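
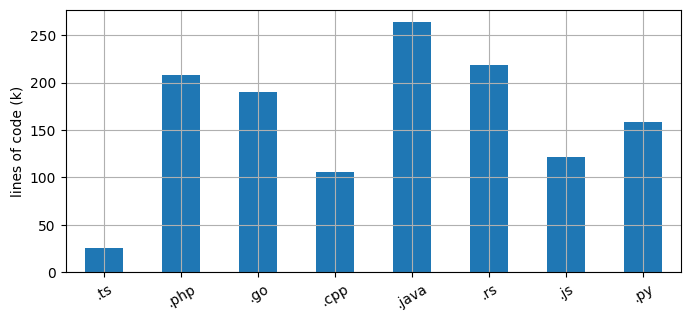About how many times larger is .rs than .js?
.rs ≈ 225, .js ≈ 125; 225/125 ≈ 1.8.

≈ 1.8×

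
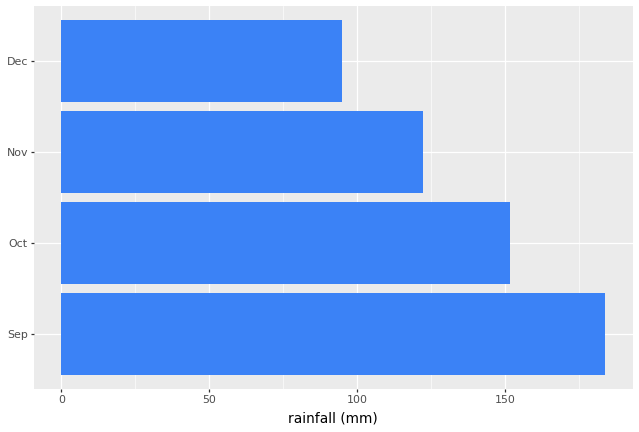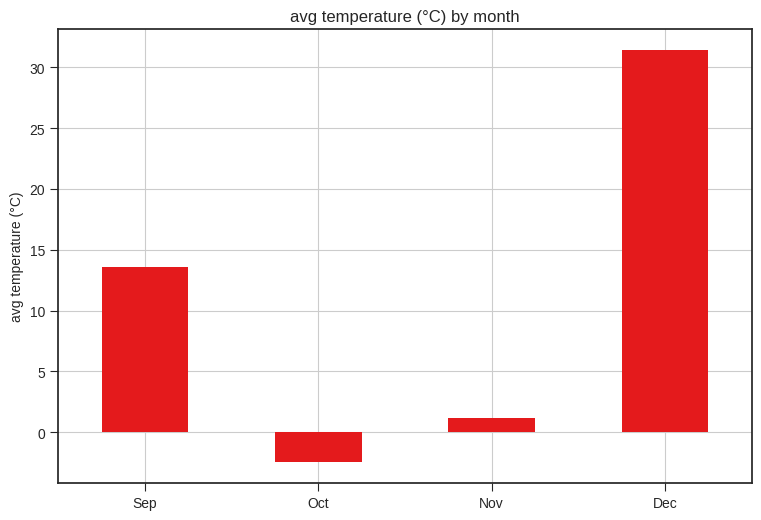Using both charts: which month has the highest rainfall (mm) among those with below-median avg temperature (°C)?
Chart 2 median avg temperature (°C) ≈ 5; below-median months: Oct, Nov. Among those, Oct has the highest rainfall (mm) (≈ 160).

Oct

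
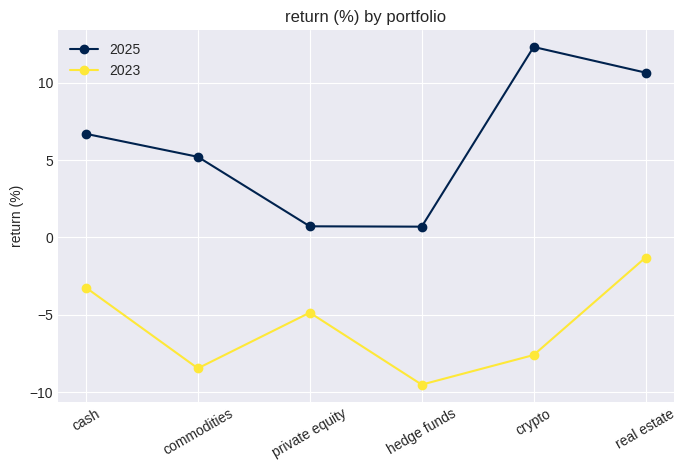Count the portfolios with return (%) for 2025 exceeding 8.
2

Above 8: crypto, real estate.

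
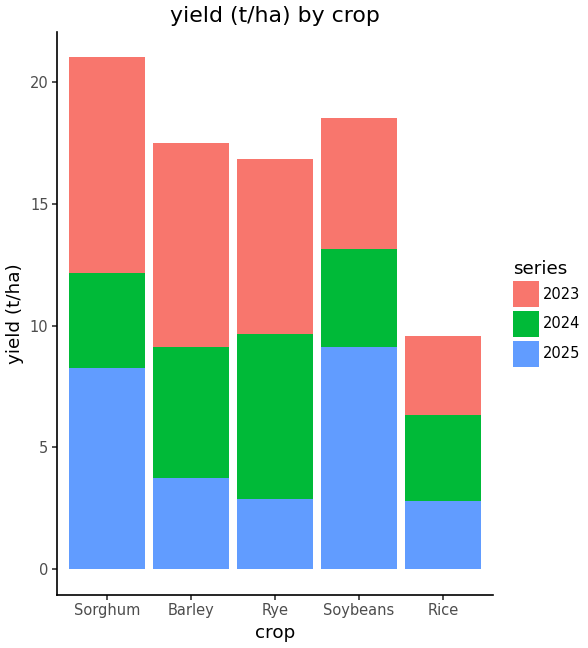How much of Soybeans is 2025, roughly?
2025 top ≈ 10, bottom ≈ 0; segment ≈ 10.

≈ 10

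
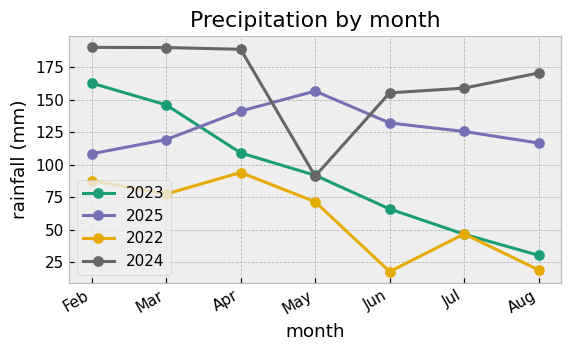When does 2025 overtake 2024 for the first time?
May

Apr: 2025 ≈ 140 vs 2024 ≈ 180 (not yet); May: 2025 ≈ 160 vs 2024 ≈ 100 (first crossover).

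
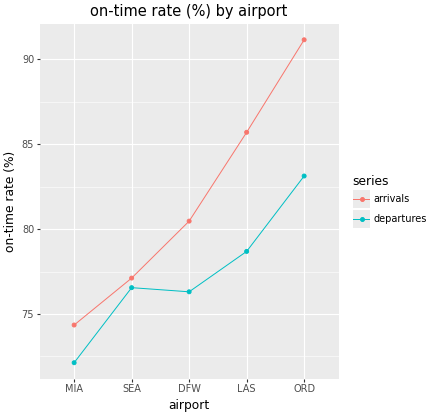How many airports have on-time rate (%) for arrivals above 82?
2

Above 82: LAS, ORD.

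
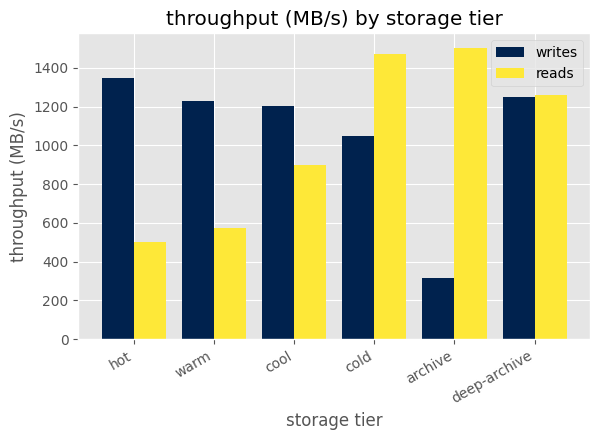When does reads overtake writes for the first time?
cold

cool: reads ≈ 800 vs writes ≈ 1200 (not yet); cold: reads ≈ 1400 vs writes ≈ 1000 (first crossover).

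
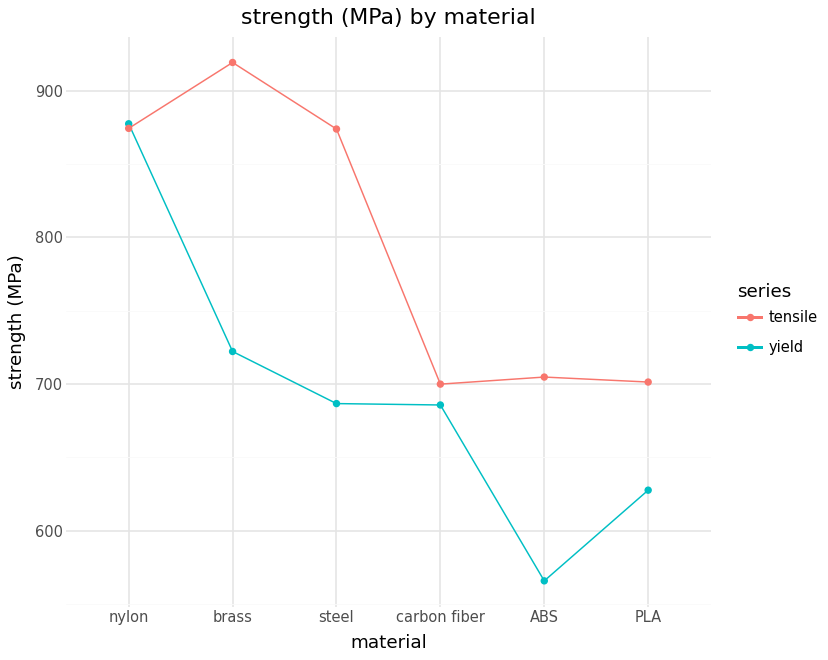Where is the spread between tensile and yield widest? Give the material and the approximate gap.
brass, ≈ 200 MPa

brass: tensile ≈ 900, yield ≈ 700 → gap ≈ 200. Next-largest (steel) is only ≈ 150.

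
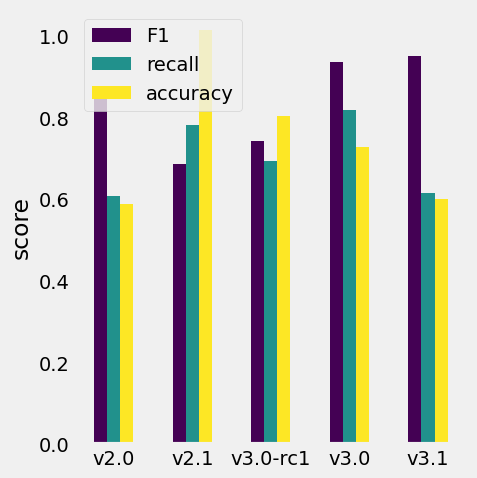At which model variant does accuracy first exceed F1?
v2.0: accuracy ≈ 0.6 vs F1 ≈ 0.9 (not yet); v2.1: accuracy ≈ 1.0 vs F1 ≈ 0.7 (first crossover).

v2.1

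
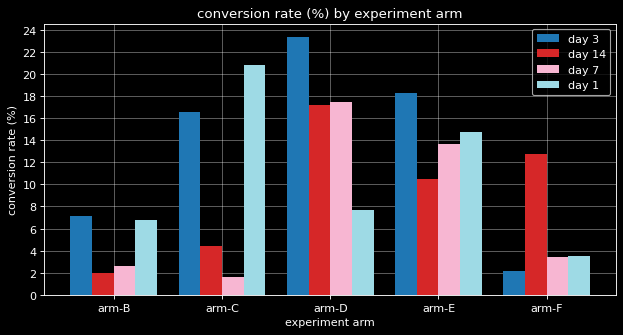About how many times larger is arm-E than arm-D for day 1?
≈ 1.75×

arm-E ≈ 14, arm-D ≈ 8; 14/8 ≈ 1.75.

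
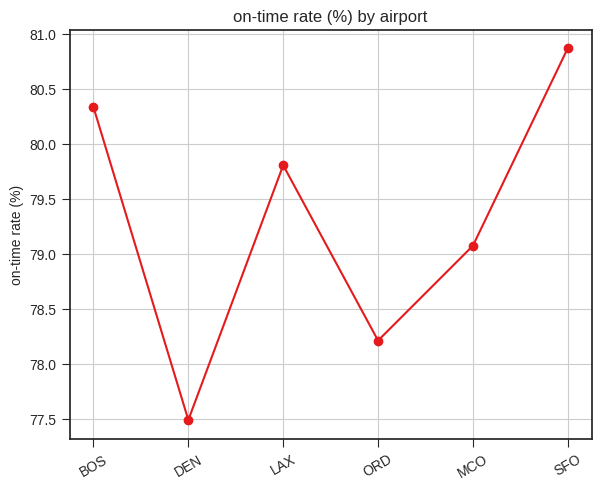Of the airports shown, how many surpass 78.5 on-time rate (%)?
Above 78.5: BOS, LAX, MCO, SFO.

4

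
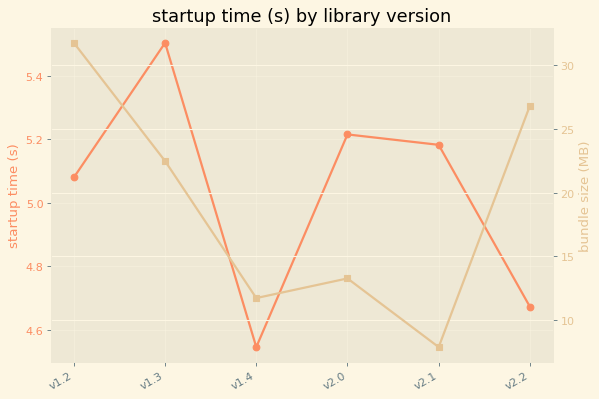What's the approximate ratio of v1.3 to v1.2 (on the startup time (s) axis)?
≈ 1.08×

v1.3 ≈ 5.5, v1.2 ≈ 5.1; 5.5/5.1 ≈ 1.08.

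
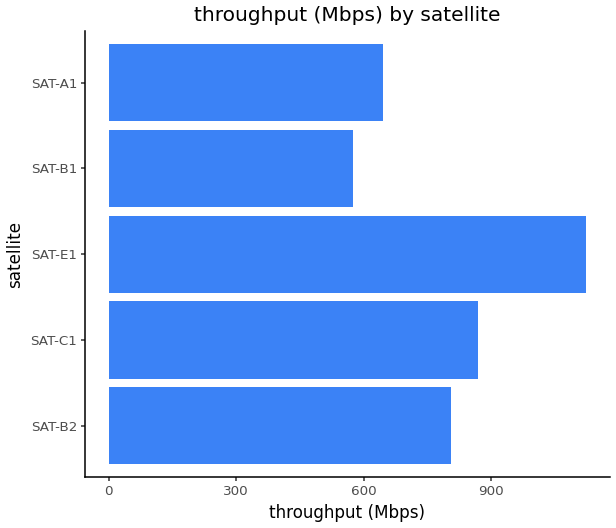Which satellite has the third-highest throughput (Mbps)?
SAT-B2

Top 4: SAT-E1 ≈ 1100, SAT-C1 ≈ 900, SAT-B2 ≈ 800, SAT-A1 ≈ 600.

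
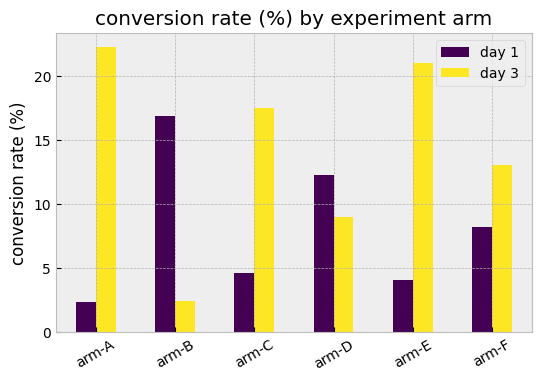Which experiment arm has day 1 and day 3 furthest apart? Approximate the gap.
arm-A: day 1 ≈ 2, day 3 ≈ 22 → gap ≈ 20. Next-largest (arm-E) is only ≈ 18.

arm-A, ≈ 20 %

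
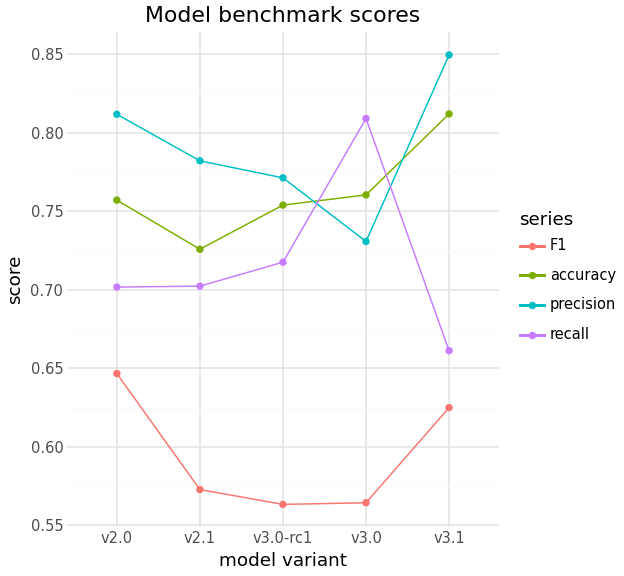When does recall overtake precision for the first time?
v3.0-rc1: recall ≈ 0.70 vs precision ≈ 0.75 (not yet); v3.0: recall ≈ 0.80 vs precision ≈ 0.75 (first crossover).

v3.0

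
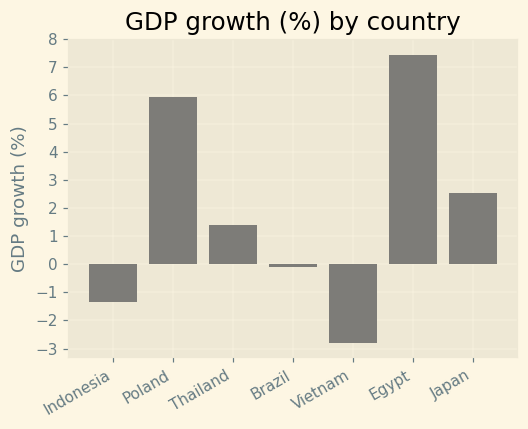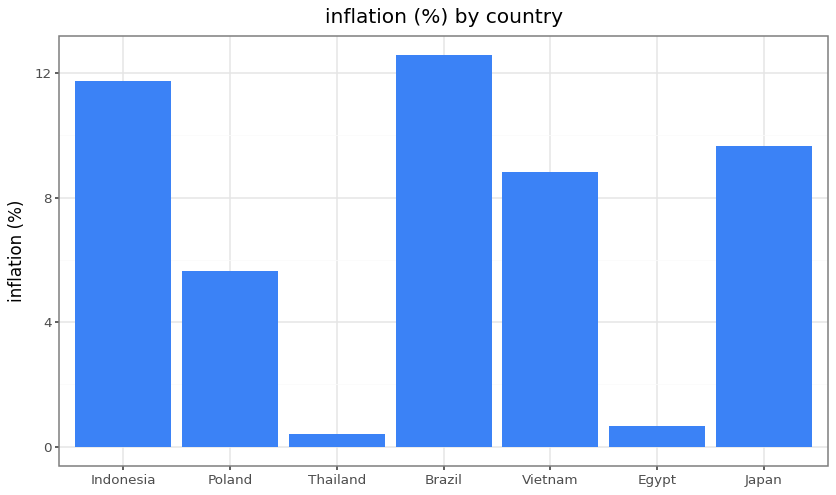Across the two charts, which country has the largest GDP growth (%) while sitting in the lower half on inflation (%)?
Egypt

Chart 2 median inflation (%) ≈ 8; below-median countries: Poland, Thailand, Egypt. Among those, Egypt has the highest GDP growth (%) (≈ 7).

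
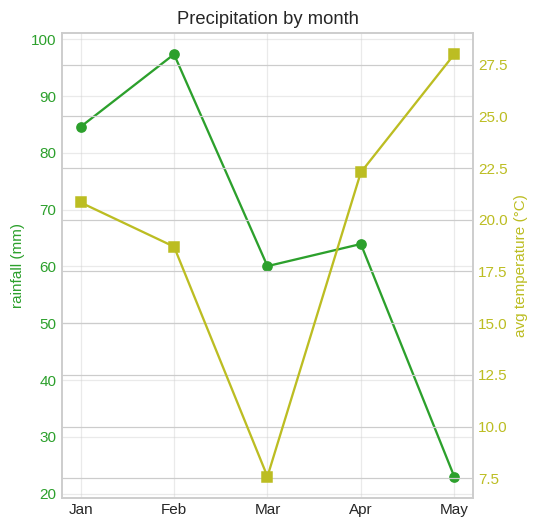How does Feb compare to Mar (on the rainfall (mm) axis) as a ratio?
Feb ≈ 100, Mar ≈ 60; 100/60 ≈ 1.67.

≈ 1.67×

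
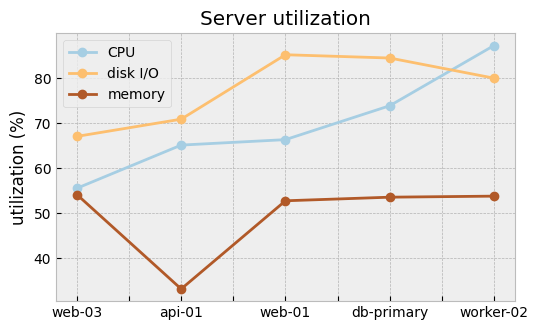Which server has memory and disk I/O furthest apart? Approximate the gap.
api-01, ≈ 35 %

api-01: memory ≈ 35, disk I/O ≈ 70 → gap ≈ 35. Next-largest (web-01) is only ≈ 30.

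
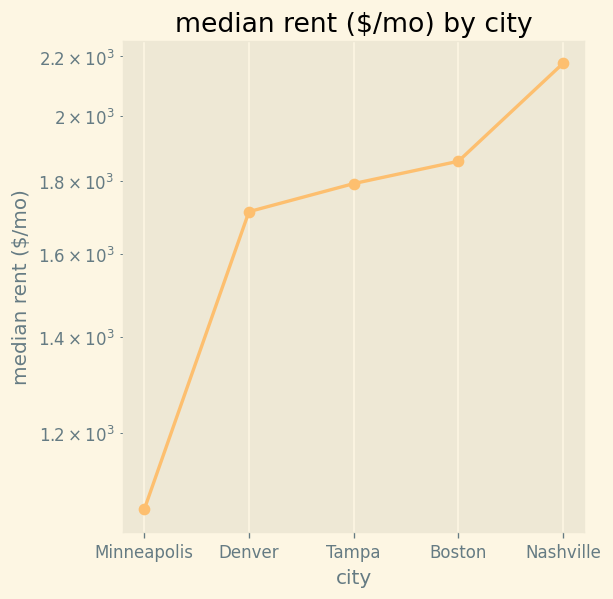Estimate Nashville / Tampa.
Nashville ≈ 2200, Tampa ≈ 1800; 2200/1800 ≈ 1.22.

≈ 1.22×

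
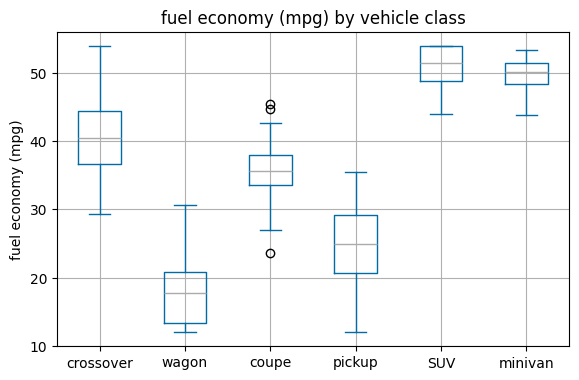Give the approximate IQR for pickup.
Q3 ≈ 30, Q1 ≈ 20; IQR ≈ 10.

≈ 10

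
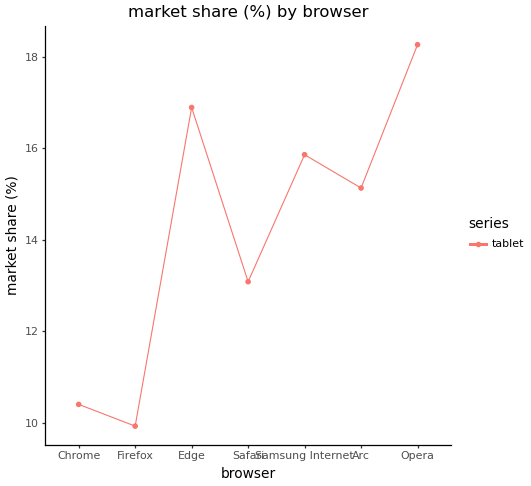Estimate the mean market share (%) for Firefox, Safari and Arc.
≈ 13

(10 + 13 + 15) / 3 ≈ 13.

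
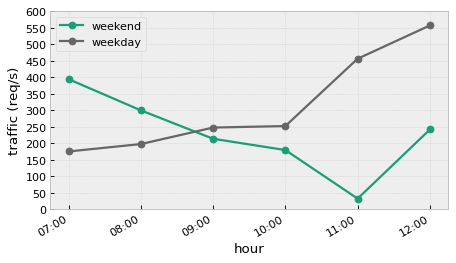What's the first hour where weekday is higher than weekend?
08:00: weekday ≈ 200 vs weekend ≈ 300 (not yet); 09:00: weekday ≈ 250 vs weekend ≈ 200 (first crossover).

09:00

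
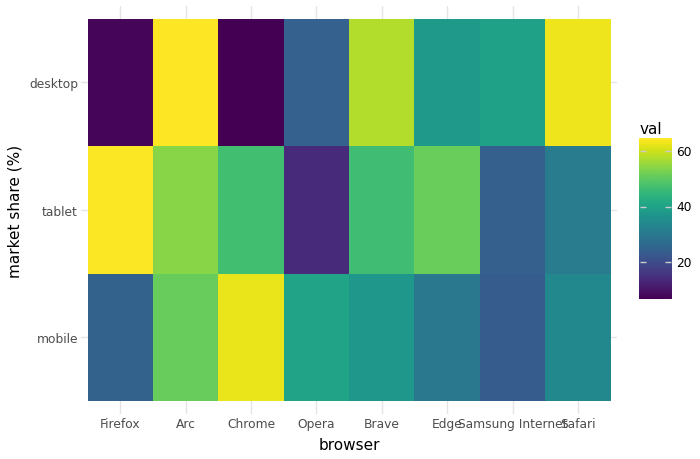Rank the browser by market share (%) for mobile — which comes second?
Top 3 for mobile: Chrome ≈ 65, Arc ≈ 50, Opera ≈ 40.

Arc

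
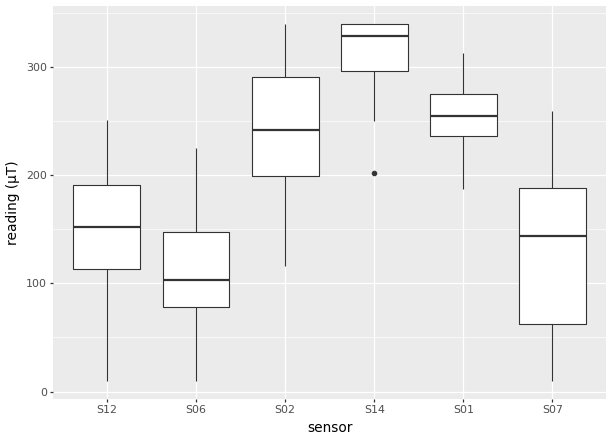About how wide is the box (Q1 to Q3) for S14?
≈ 40

Q3 ≈ 340, Q1 ≈ 300; IQR ≈ 40.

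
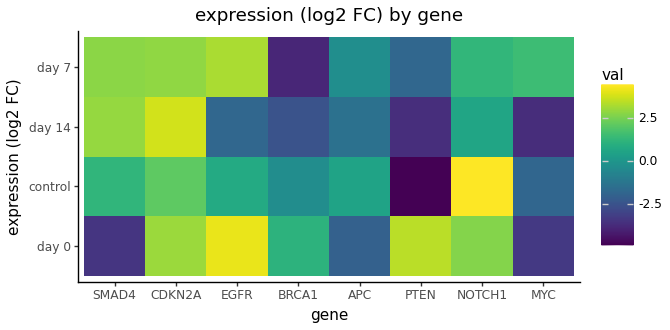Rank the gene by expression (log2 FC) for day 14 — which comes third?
NOTCH1

Top 4 for day 14: CDKN2A ≈ 4, SMAD4 ≈ 3, NOTCH1 ≈ 1, APC ≈ -1.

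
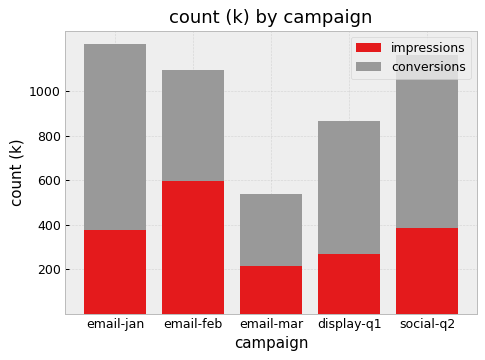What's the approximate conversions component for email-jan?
conversions top ≈ 1200, bottom ≈ 400; segment ≈ 800.

≈ 800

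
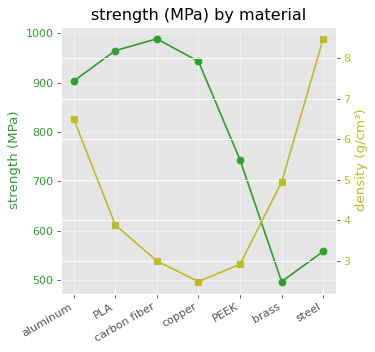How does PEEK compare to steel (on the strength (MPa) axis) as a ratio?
≈ 1.36×

PEEK ≈ 750, steel ≈ 550; 750/550 ≈ 1.36.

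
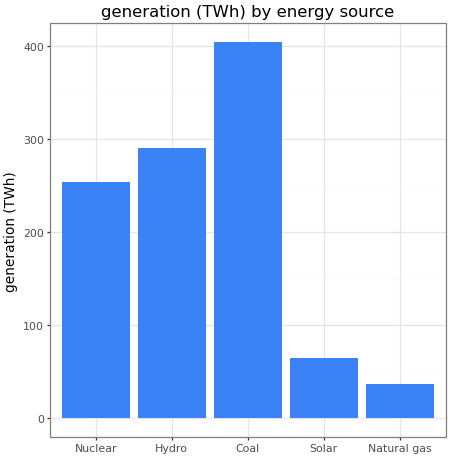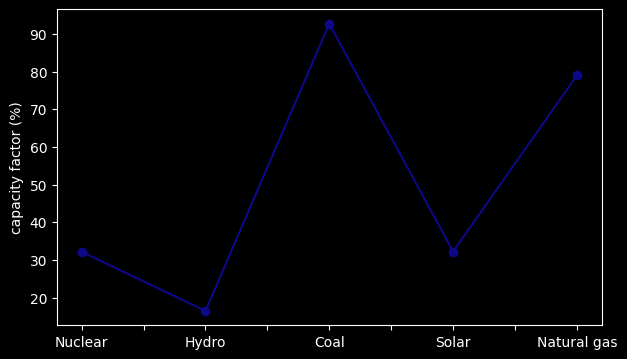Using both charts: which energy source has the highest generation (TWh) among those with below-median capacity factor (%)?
Chart 2 median capacity factor (%) ≈ 30; below-median energy sources: Nuclear, Hydro. Among those, Hydro has the highest generation (TWh) (≈ 300).

Hydro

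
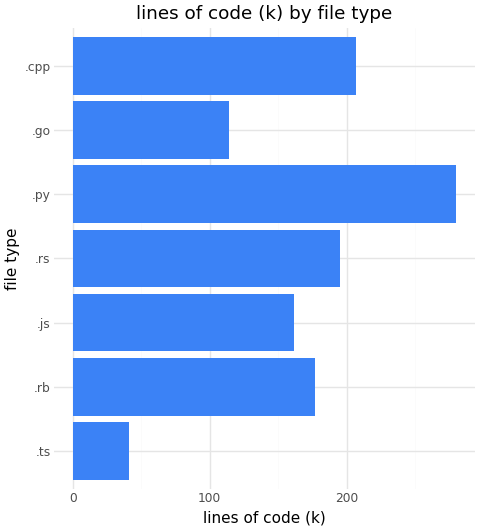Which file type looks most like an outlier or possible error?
.ts

.ts ≈ 50; the rest sit between ≈ 125 and ≈ 275.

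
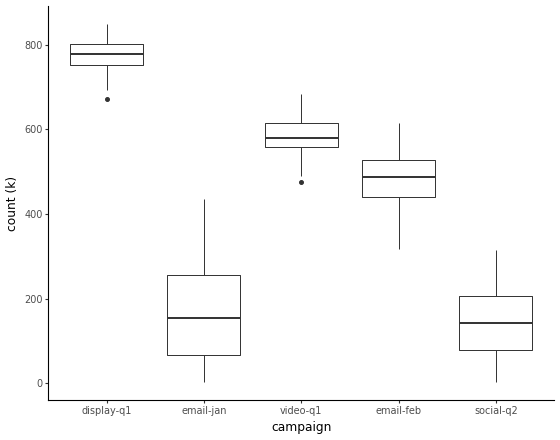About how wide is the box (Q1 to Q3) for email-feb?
≈ 100

Q3 ≈ 500, Q1 ≈ 400; IQR ≈ 100.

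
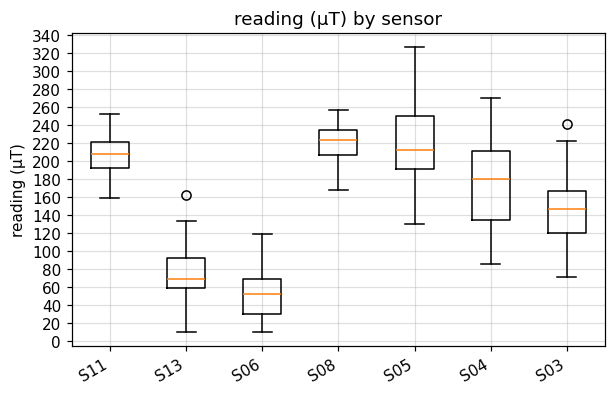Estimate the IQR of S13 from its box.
≈ 40

Q3 ≈ 100, Q1 ≈ 60; IQR ≈ 40.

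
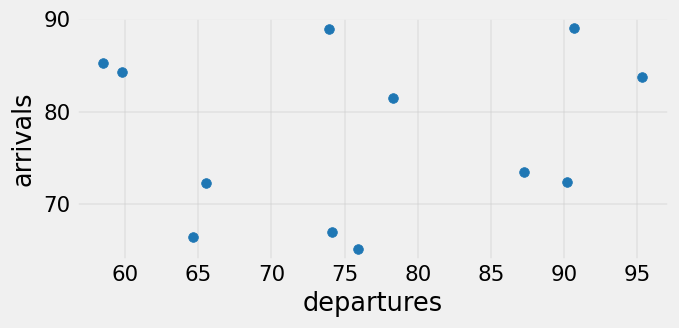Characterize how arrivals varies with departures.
no clear correlation

Points are roughly uncorrelated; weak (|r| ≈ 0.1).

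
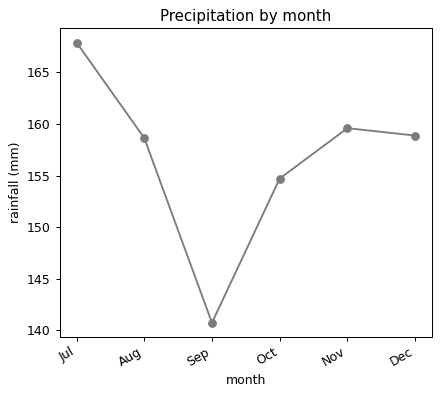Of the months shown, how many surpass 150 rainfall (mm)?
5

Above 150: Jul, Aug, Oct, Nov, Dec.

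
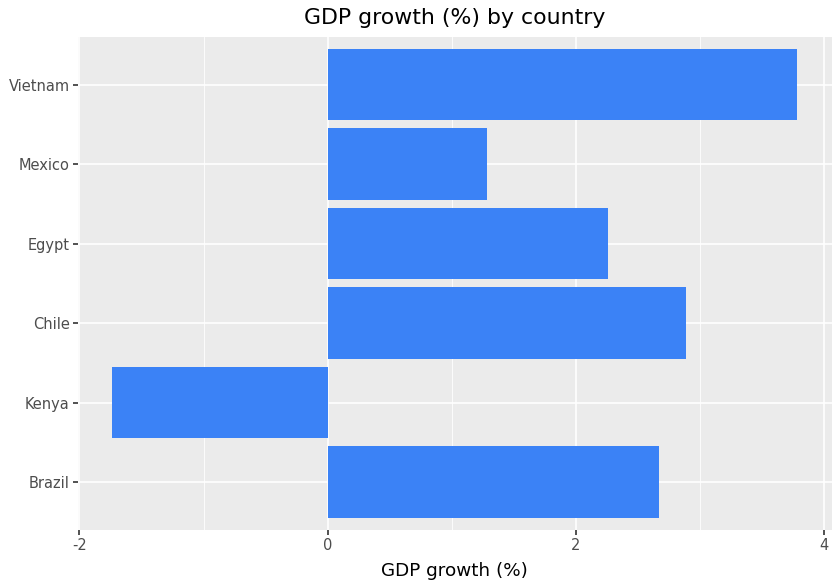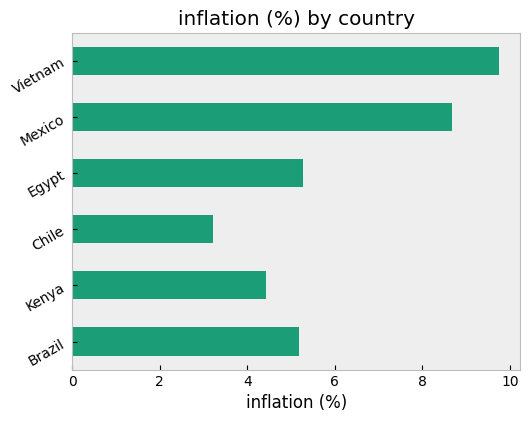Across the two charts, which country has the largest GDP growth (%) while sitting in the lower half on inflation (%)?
Chile

Chart 2 median inflation (%) ≈ 5; below-median countries: Brazil, Kenya, Chile. Among those, Chile has the highest GDP growth (%) (≈ 3).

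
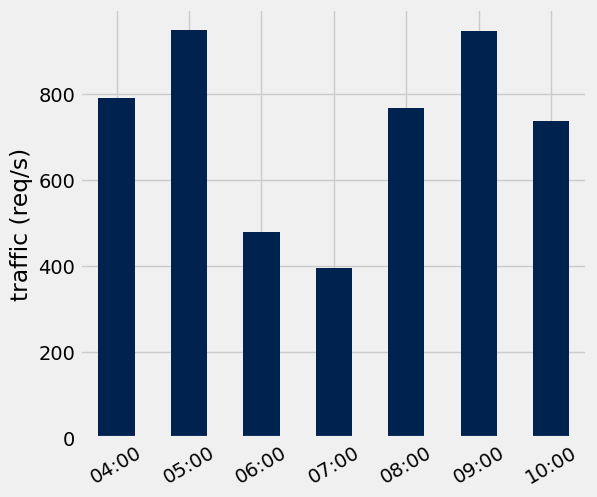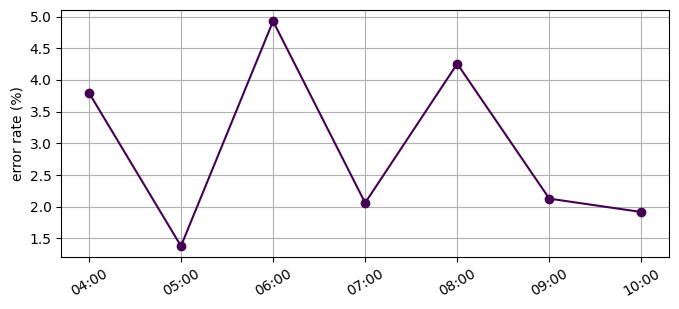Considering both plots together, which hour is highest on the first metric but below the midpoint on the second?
05:00

Chart 2 median error rate (%) ≈ 2; below-median hours: 05:00, 07:00, 10:00. Among those, 05:00 has the highest traffic (req/s) (≈ 900).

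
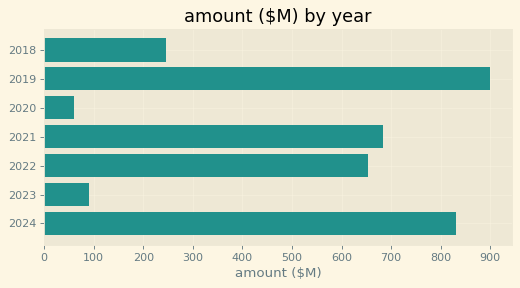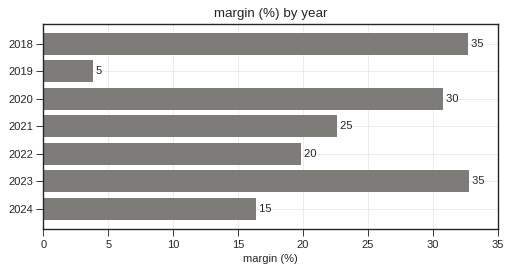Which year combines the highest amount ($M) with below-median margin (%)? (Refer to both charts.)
Chart 2 median margin (%) ≈ 25; below-median years: 2019, 2022, 2024. Among those, 2019 has the highest amount ($M) (≈ 900).

2019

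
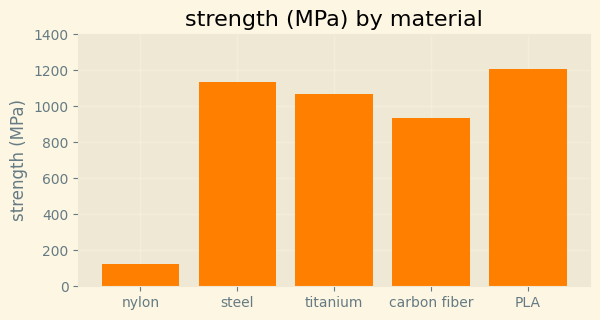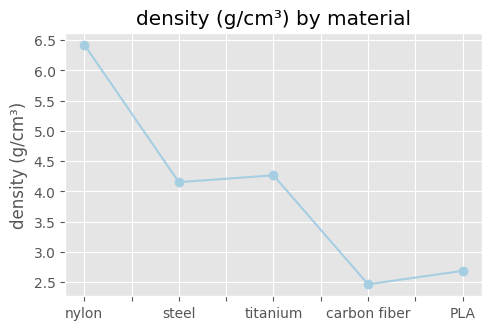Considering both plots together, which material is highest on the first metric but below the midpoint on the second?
Chart 2 median density (g/cm³) ≈ 4; below-median materials: carbon fiber, PLA. Among those, PLA has the highest strength (MPa) (≈ 1200).

PLA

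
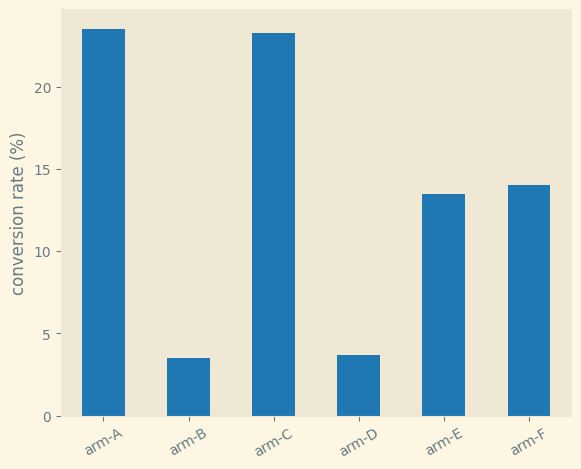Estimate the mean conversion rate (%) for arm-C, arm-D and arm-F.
(24 + 4 + 14) / 3 ≈ 14.

≈ 14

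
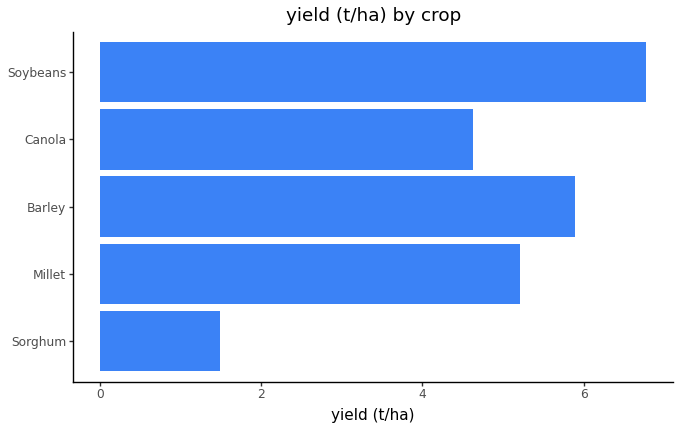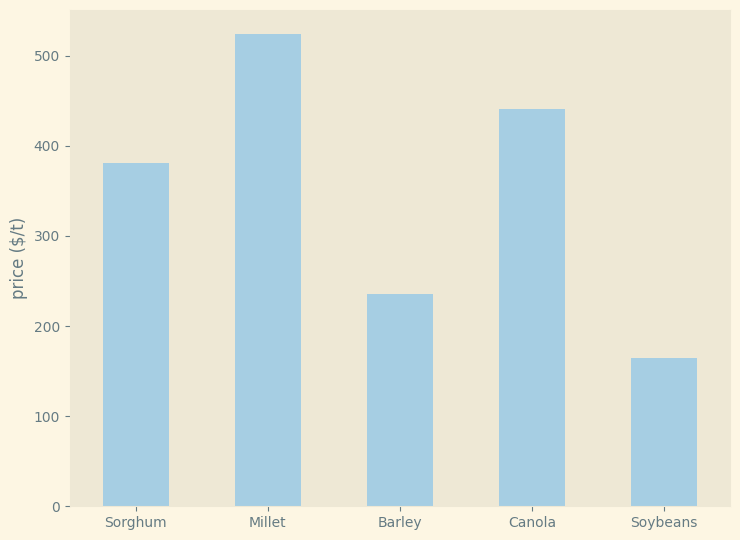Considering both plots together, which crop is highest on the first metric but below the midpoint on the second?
Soybeans

Chart 2 median price ($/t) ≈ 400; below-median crops: Barley, Soybeans. Among those, Soybeans has the highest yield (t/ha) (≈ 7).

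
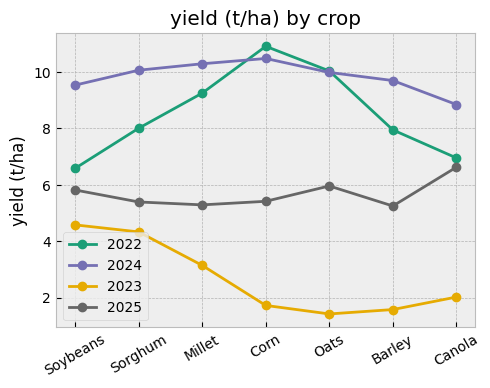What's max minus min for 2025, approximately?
≈ 2

Max Canola ≈ 7, min Barley ≈ 5; range ≈ 2.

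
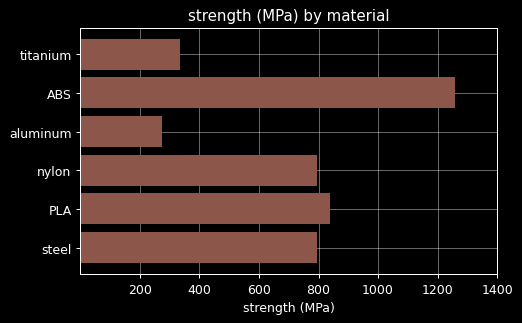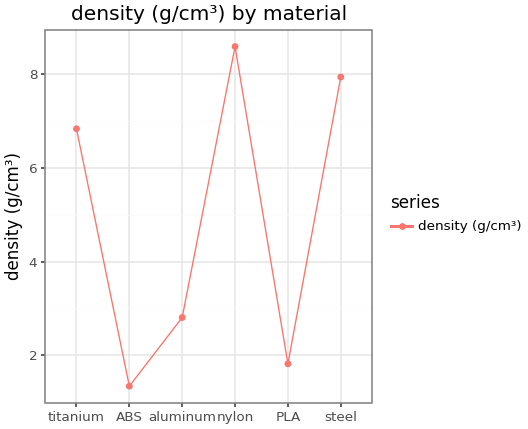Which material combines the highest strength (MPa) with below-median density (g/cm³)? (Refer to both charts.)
Chart 2 median density (g/cm³) ≈ 5; below-median materials: ABS, aluminum, PLA. Among those, ABS has the highest strength (MPa) (≈ 1200).

ABS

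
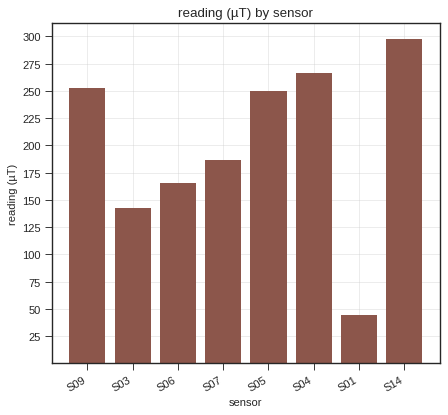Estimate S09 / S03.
S09 ≈ 250, S03 ≈ 150; 250/150 ≈ 1.67.

≈ 1.67×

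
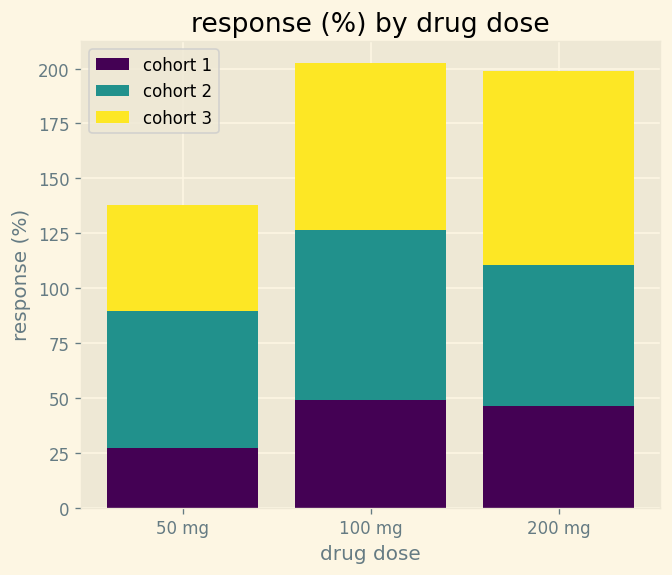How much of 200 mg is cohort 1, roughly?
≈ 40

cohort 1 top ≈ 40, bottom ≈ 0; segment ≈ 40.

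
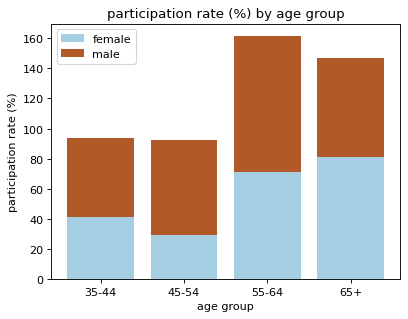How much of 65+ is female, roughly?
≈ 80

female top ≈ 80, bottom ≈ 0; segment ≈ 80.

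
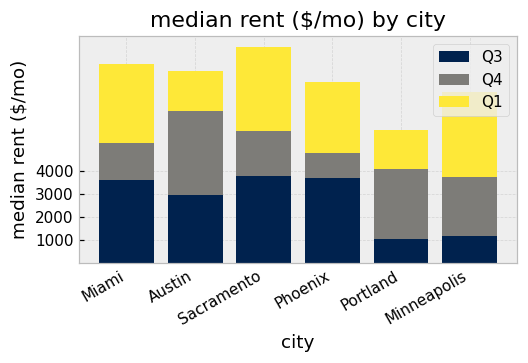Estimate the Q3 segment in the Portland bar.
≈ 1000

Q3 top ≈ 1000, bottom ≈ 0; segment ≈ 1000.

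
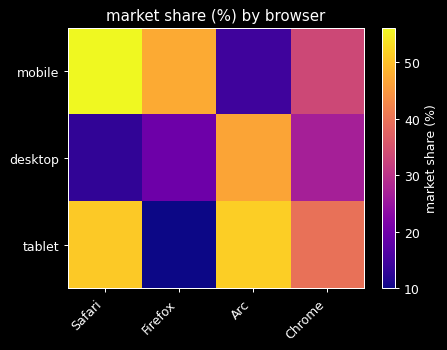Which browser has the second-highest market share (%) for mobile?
Top 3 for mobile: Safari ≈ 55, Firefox ≈ 45, Chrome ≈ 35.

Firefox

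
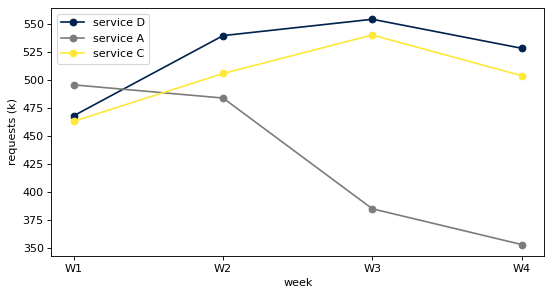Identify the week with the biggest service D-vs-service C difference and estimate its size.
W2, ≈ 40 k

W2: service D ≈ 540, service C ≈ 500 → gap ≈ 40. Next-largest (W4) is only ≈ 20.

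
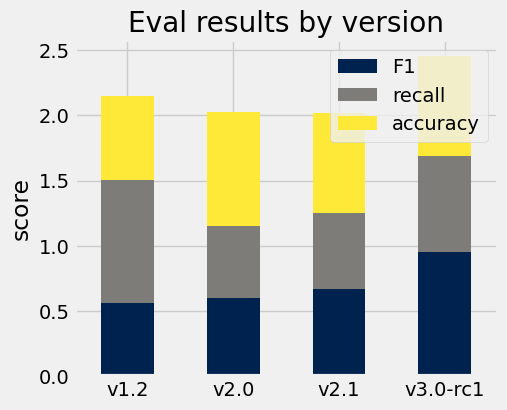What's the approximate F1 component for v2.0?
≈ 0.5

F1 top ≈ 0.5, bottom ≈ 0.0; segment ≈ 0.5.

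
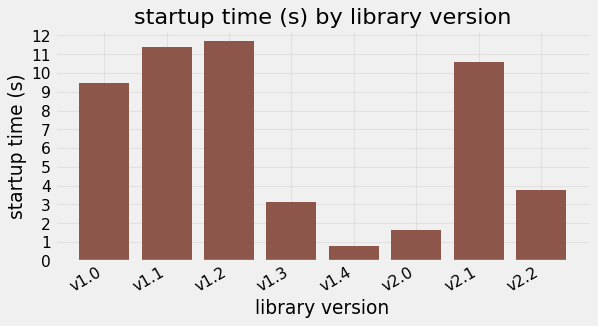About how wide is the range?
Max v1.2 ≈ 12, min v1.4 ≈ 1; range ≈ 11.

≈ 11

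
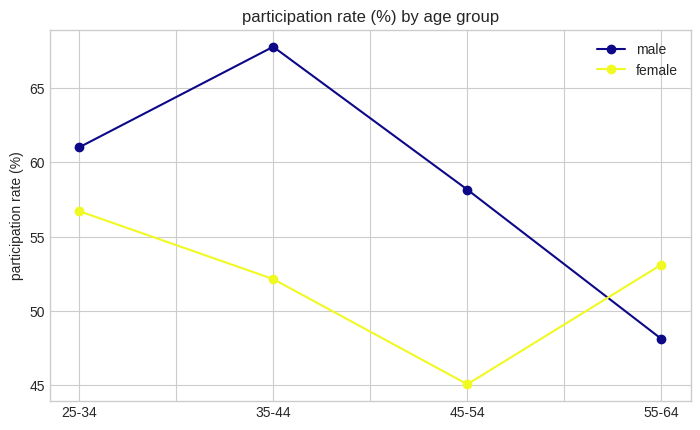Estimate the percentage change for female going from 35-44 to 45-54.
35-44 ≈ 52, 45-54 ≈ 46; (46 − 52) / 52 ≈ -11.5%.

≈ -11.5%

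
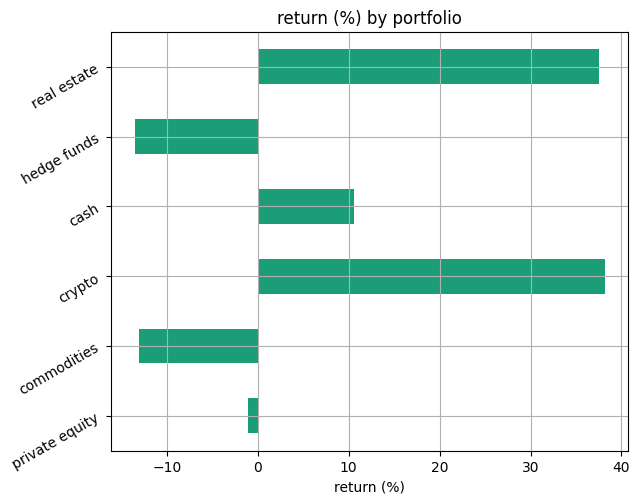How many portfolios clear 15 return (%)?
Above 15: crypto, real estate.

2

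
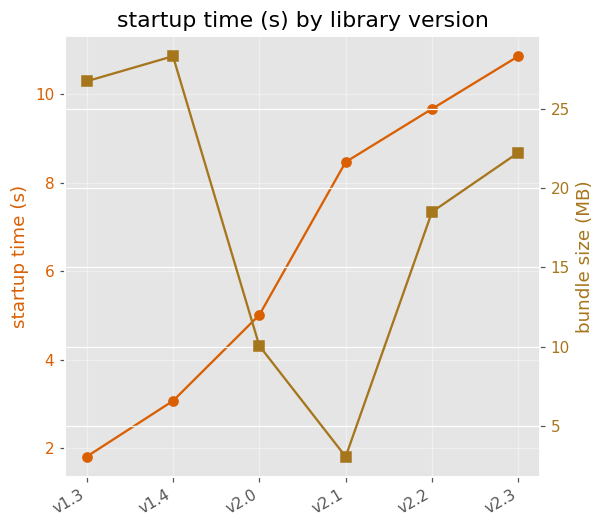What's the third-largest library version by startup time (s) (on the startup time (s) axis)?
v2.1

Top 4 (on the startup time (s) axis): v2.3 ≈ 11, v2.2 ≈ 10, v2.1 ≈ 8, v2.0 ≈ 5.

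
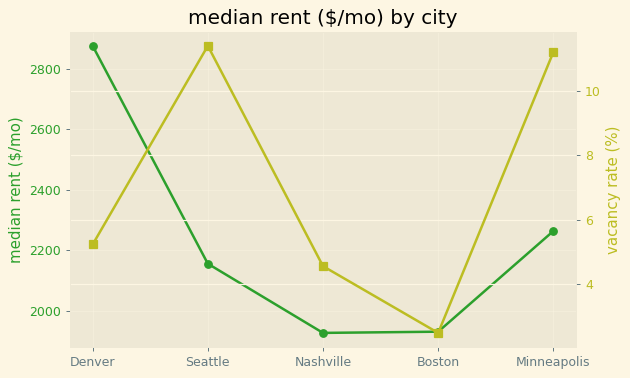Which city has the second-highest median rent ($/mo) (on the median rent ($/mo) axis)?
Minneapolis

Top 3 (on the median rent ($/mo) axis): Denver ≈ 2900, Minneapolis ≈ 2300, Seattle ≈ 2200.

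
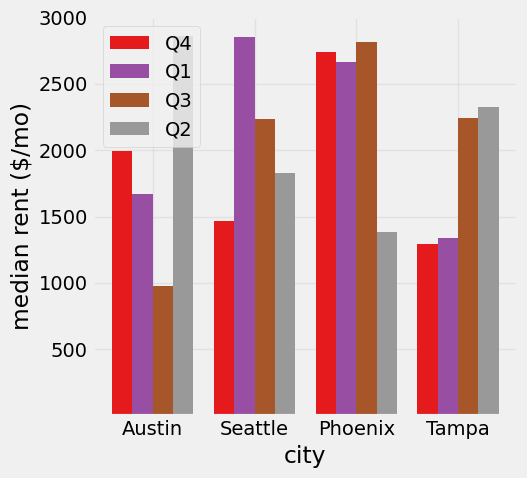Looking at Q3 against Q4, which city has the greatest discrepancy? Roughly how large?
Austin: Q3 ≈ 1000, Q4 ≈ 2000 → gap ≈ 1000. Next-largest (Tampa) is only ≈ 500.

Austin, ≈ 1000 $/mo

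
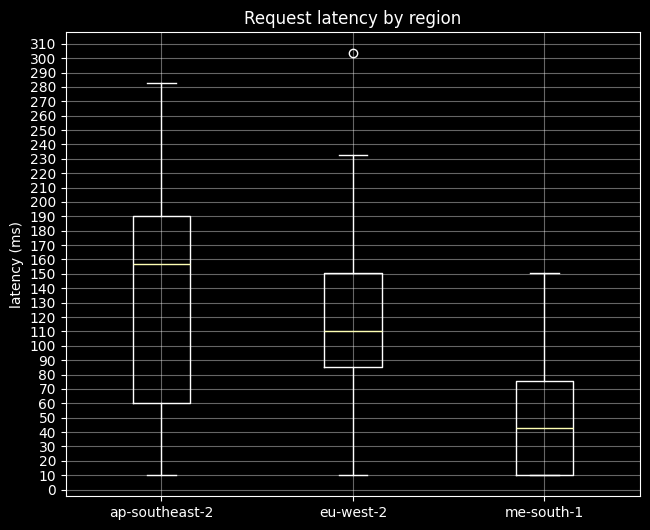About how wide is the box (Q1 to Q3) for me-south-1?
≈ 70

Q3 ≈ 80, Q1 ≈ 10; IQR ≈ 70.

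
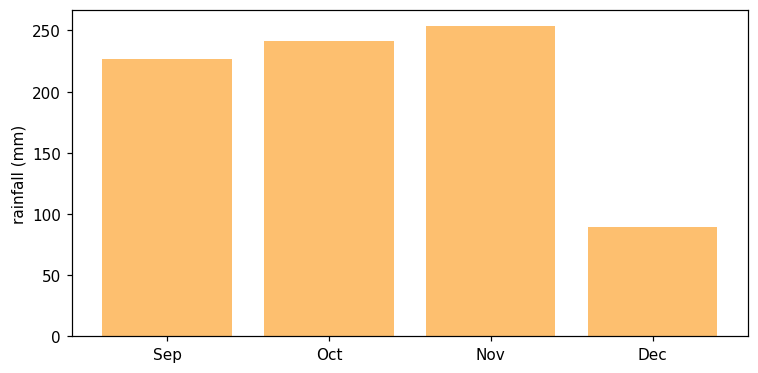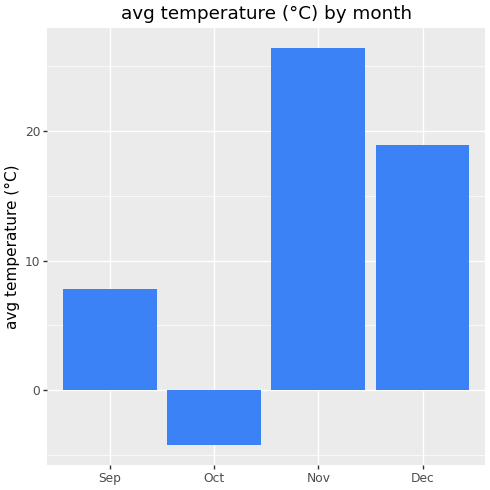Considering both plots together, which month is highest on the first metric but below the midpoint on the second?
Oct

Chart 2 median avg temperature (°C) ≈ 15; below-median months: Sep, Oct. Among those, Oct has the highest rainfall (mm) (≈ 250).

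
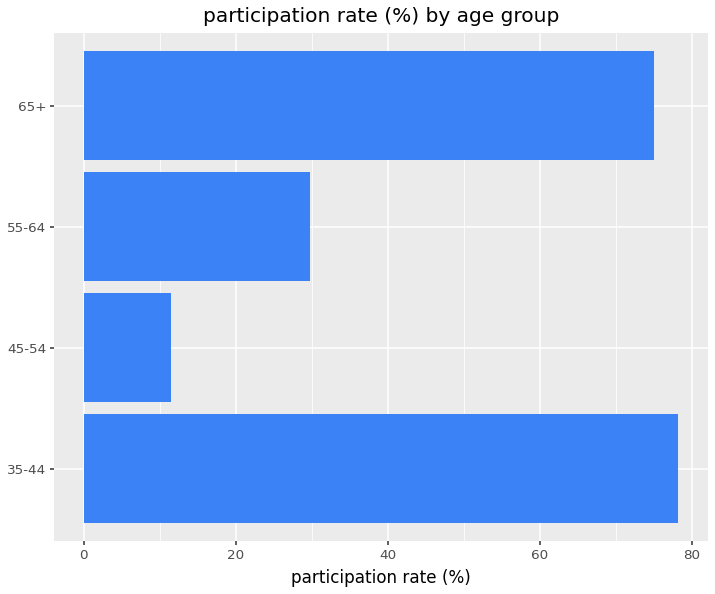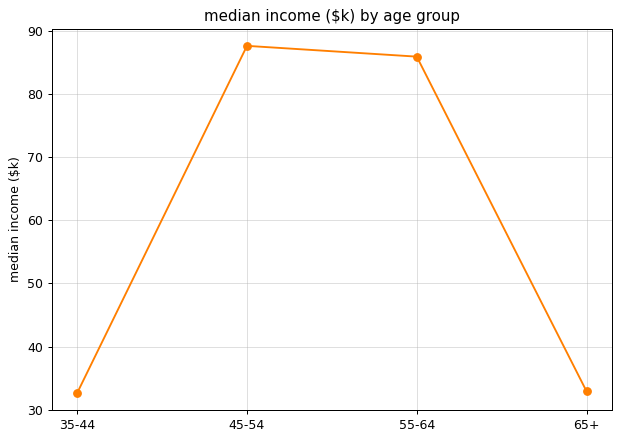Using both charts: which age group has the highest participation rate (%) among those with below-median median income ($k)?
35-44

Chart 2 median median income ($k) ≈ 60; below-median age groups: 35-44, 65+. Among those, 35-44 has the highest participation rate (%) (≈ 80).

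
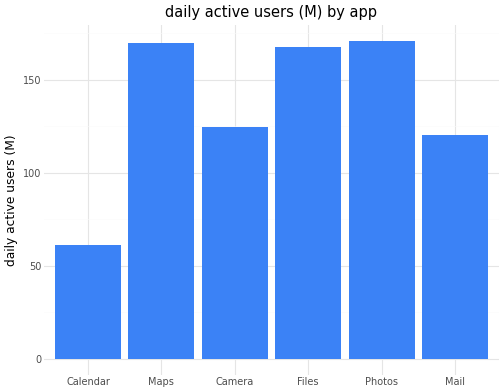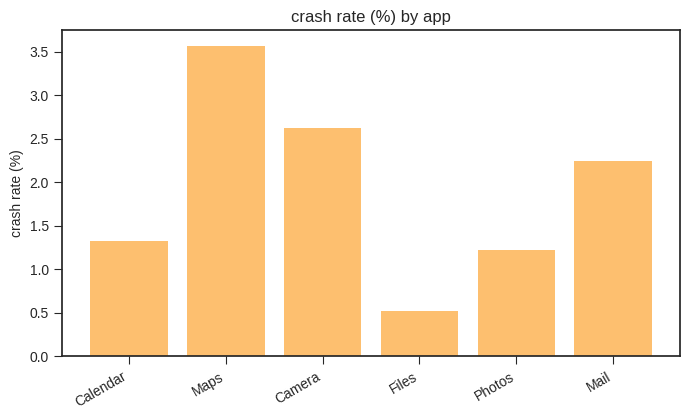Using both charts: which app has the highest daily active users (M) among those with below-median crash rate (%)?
Photos

Chart 2 median crash rate (%) ≈ 2; below-median apps: Calendar, Files, Photos. Among those, Photos has the highest daily active users (M) (≈ 180).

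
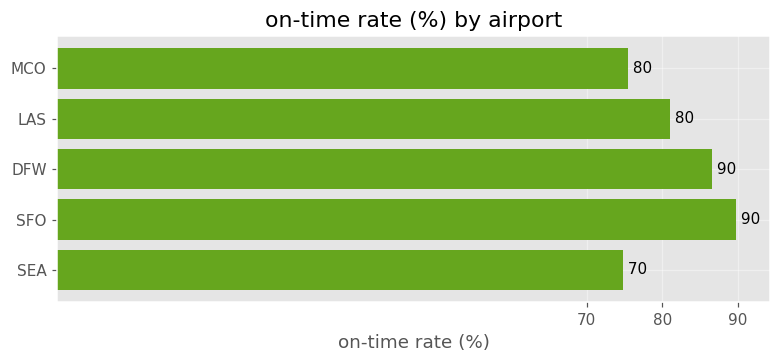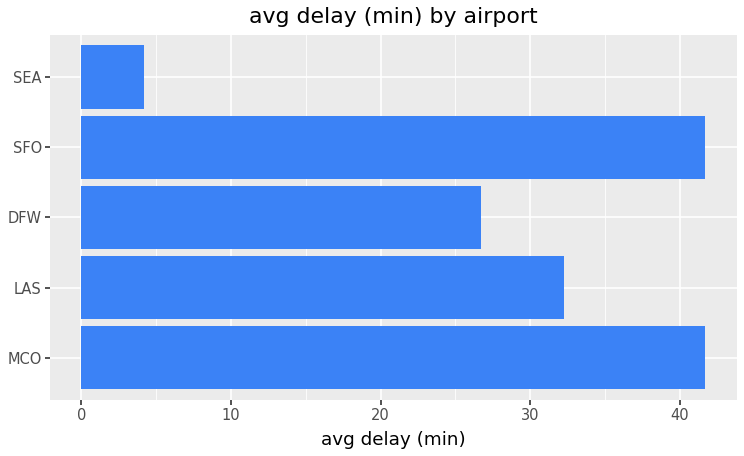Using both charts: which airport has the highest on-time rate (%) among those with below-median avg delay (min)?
Chart 2 median avg delay (min) ≈ 30; below-median airports: DFW, SEA. Among those, DFW has the highest on-time rate (%) (≈ 90).

DFW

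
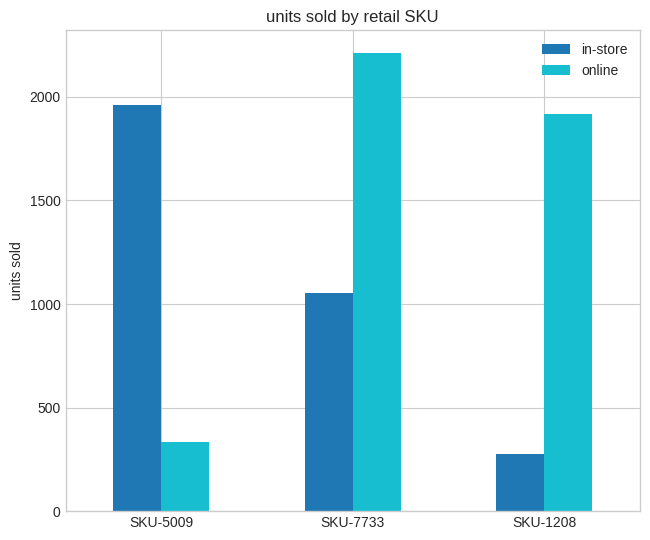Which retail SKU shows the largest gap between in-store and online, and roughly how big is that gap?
SKU-1208: in-store ≈ 200, online ≈ 2000 → gap ≈ 1800. Next-largest (SKU-5009) is only ≈ 1600.

SKU-1208, ≈ 1800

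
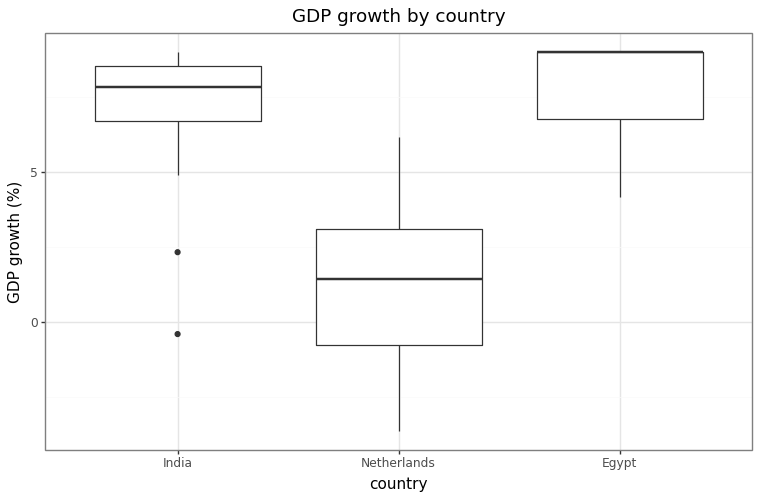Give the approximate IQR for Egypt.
≈ 2

Q3 ≈ 9, Q1 ≈ 7; IQR ≈ 2.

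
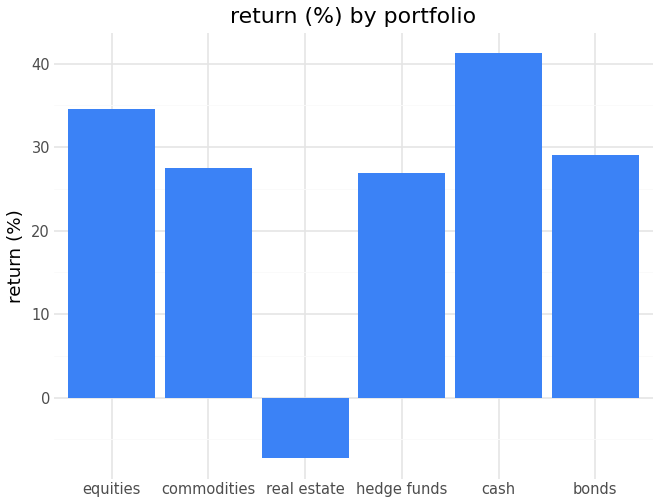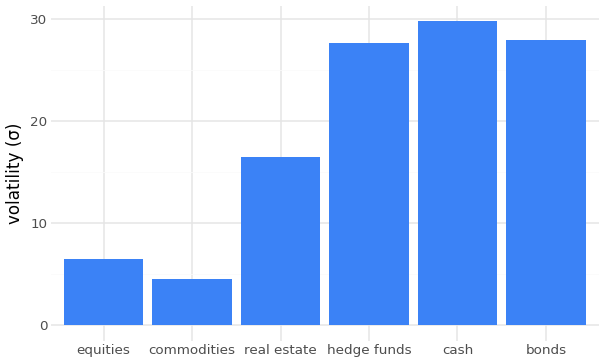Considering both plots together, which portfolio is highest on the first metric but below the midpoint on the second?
Chart 2 median volatility (σ) ≈ 20; below-median portfolios: equities, commodities, real estate. Among those, equities has the highest return (%) (≈ 35).

equities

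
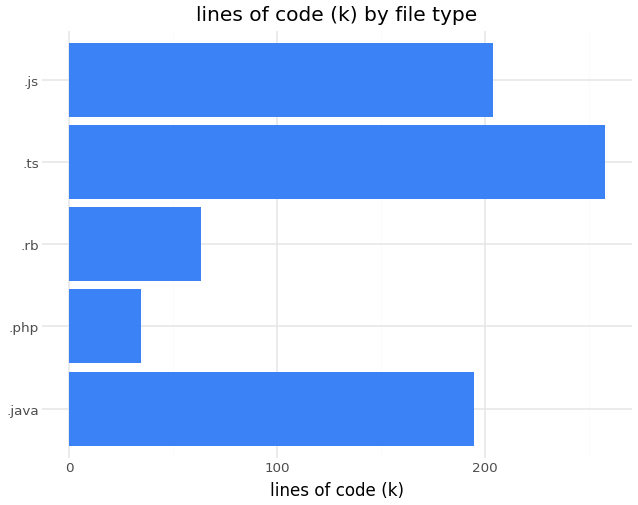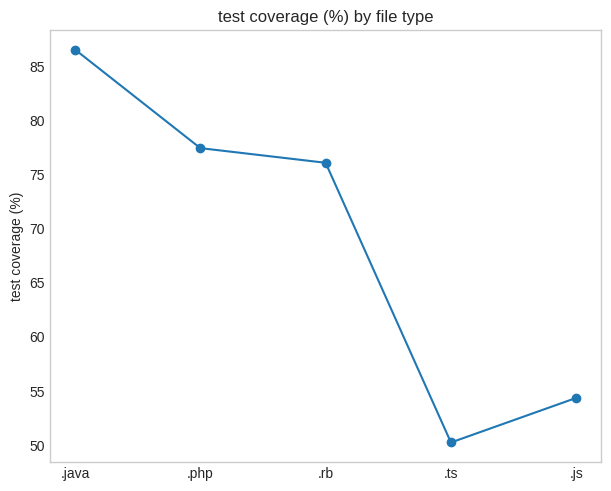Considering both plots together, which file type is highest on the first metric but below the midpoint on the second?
Chart 2 median test coverage (%) ≈ 80; below-median file types: .ts, .js. Among those, .ts has the highest lines of code (k) (≈ 250).

.ts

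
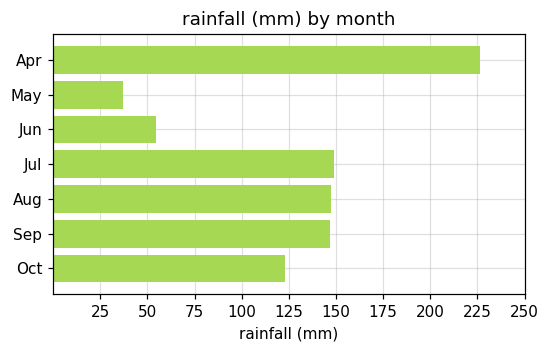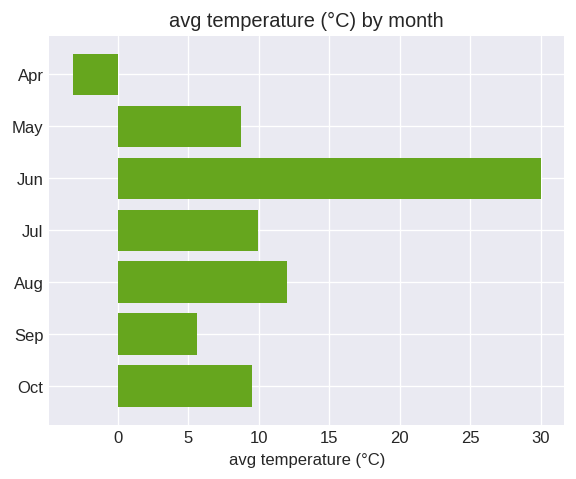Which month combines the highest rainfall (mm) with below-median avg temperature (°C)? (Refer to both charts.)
Apr

Chart 2 median avg temperature (°C) ≈ 10; below-median months: Apr, May, Sep. Among those, Apr has the highest rainfall (mm) (≈ 225).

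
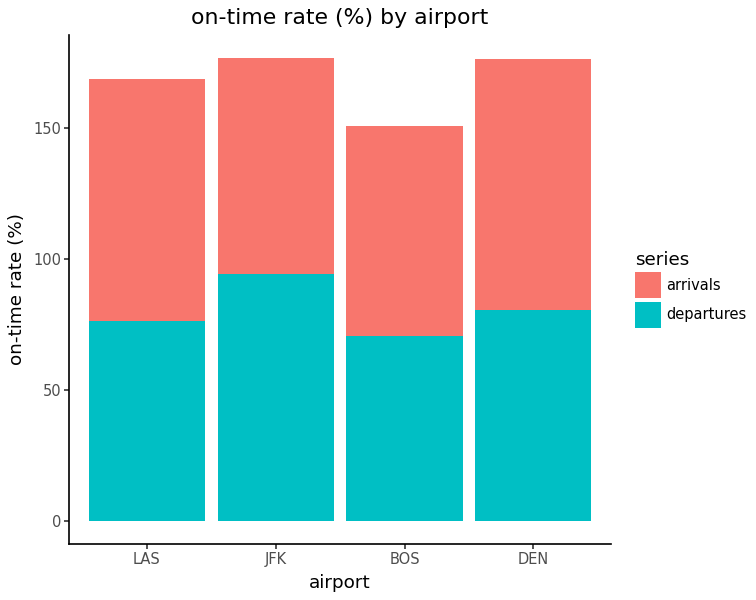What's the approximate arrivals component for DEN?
≈ 100

arrivals top ≈ 180, bottom ≈ 80; segment ≈ 100.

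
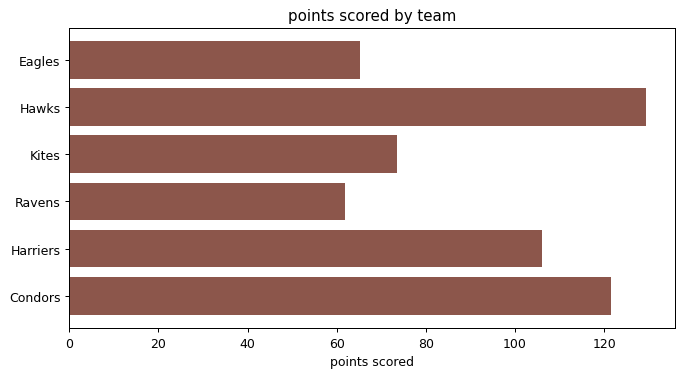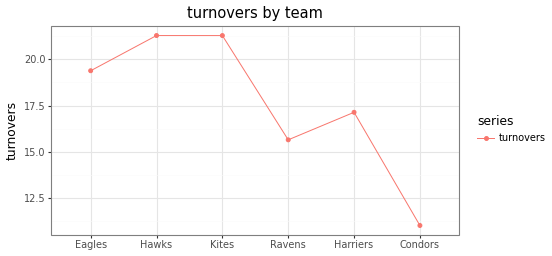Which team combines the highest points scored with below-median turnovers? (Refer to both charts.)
Condors

Chart 2 median turnovers ≈ 18; below-median teams: Ravens, Harriers, Condors. Among those, Condors has the highest points scored (≈ 120).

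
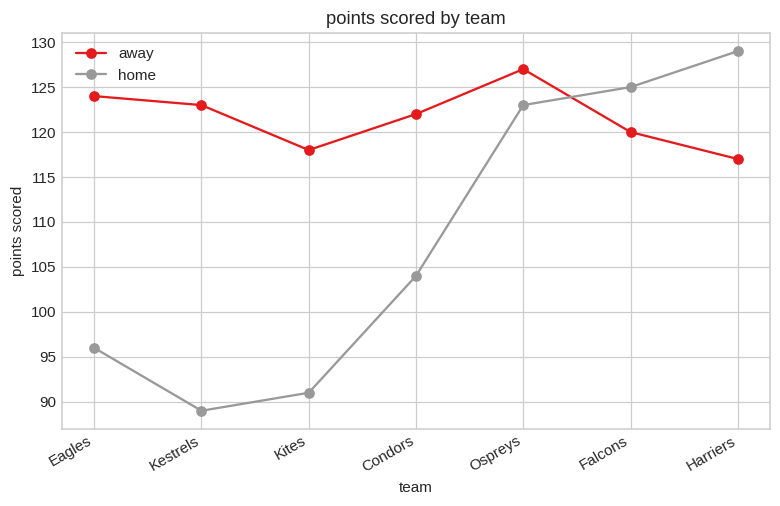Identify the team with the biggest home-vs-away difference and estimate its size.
Kestrels: home ≈ 90, away ≈ 125 → gap ≈ 35. Next-largest (Eagles) is only ≈ 30.

Kestrels, ≈ 35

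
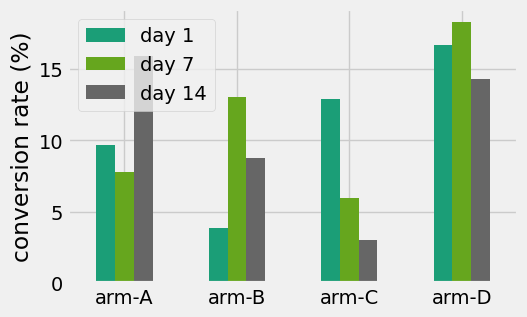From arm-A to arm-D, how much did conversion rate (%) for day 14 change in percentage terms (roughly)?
≈ -12.5%

arm-A ≈ 16, arm-D ≈ 14; (14 − 16) / 16 ≈ -12.5%.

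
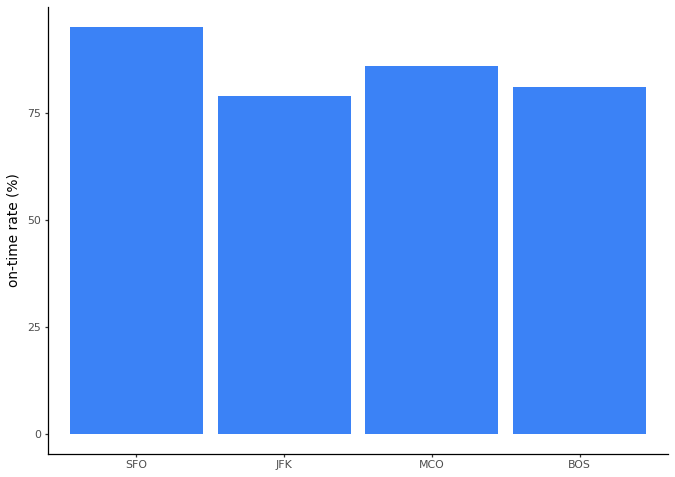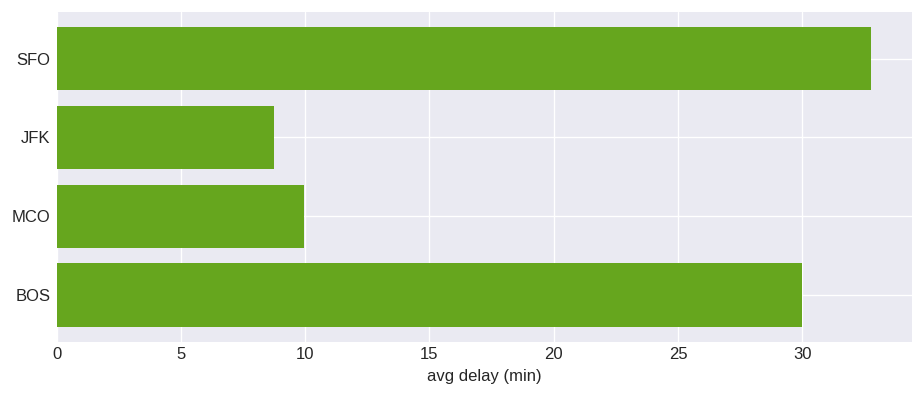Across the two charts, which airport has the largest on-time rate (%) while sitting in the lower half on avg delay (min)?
MCO

Chart 2 median avg delay (min) ≈ 20; below-median airports: JFK, MCO. Among those, MCO has the highest on-time rate (%) (≈ 90).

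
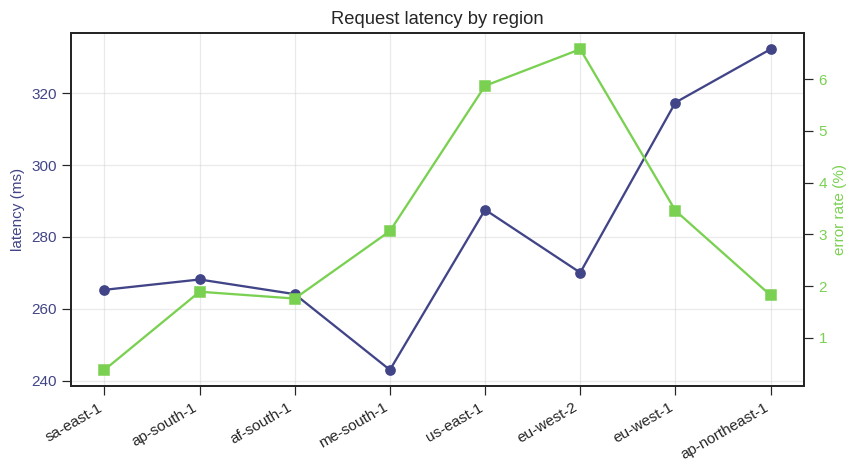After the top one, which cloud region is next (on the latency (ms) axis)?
eu-west-1

Top 3 (on the latency (ms) axis): ap-northeast-1 ≈ 330, eu-west-1 ≈ 320, us-east-1 ≈ 290.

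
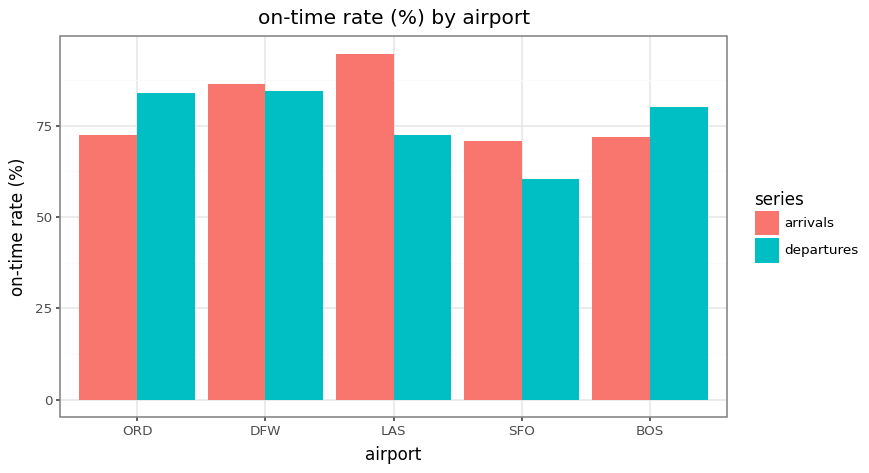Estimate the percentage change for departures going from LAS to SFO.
LAS ≈ 70, SFO ≈ 60; (60 − 70) / 70 ≈ -14.3%.

≈ -14.3%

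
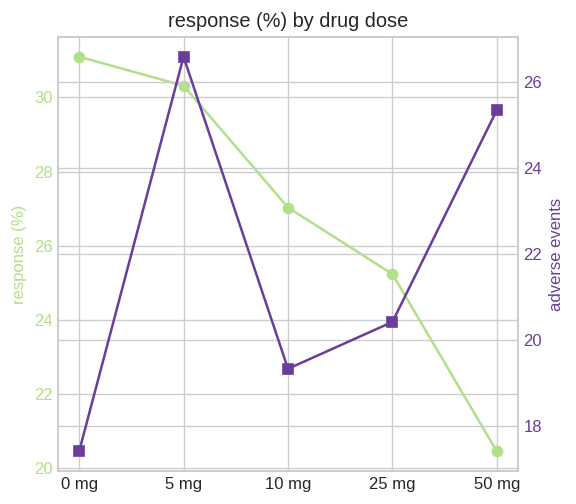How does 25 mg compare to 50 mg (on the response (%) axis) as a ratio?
25 mg ≈ 25, 50 mg ≈ 20; 25/20 ≈ 1.25.

≈ 1.25×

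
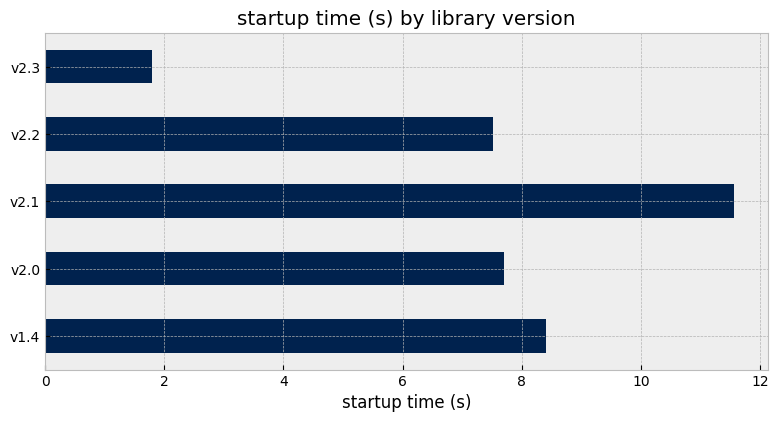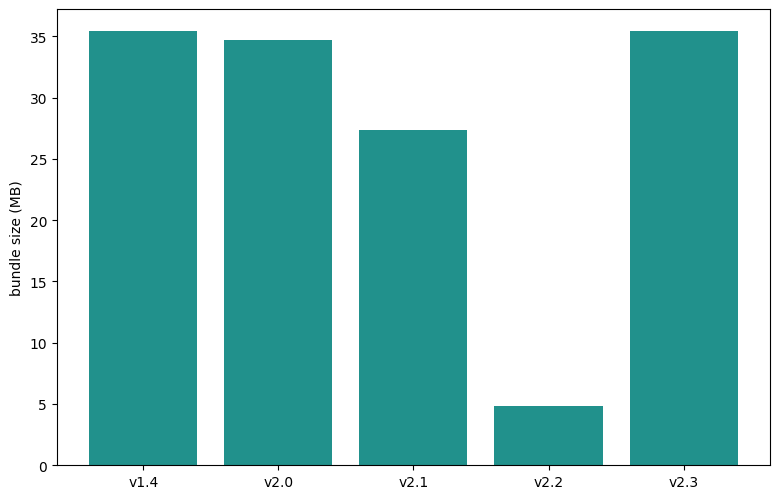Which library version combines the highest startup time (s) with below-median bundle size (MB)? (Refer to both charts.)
v2.1

Chart 2 median bundle size (MB) ≈ 35; below-median library versions: v2.1, v2.2. Among those, v2.1 has the highest startup time (s) (≈ 12).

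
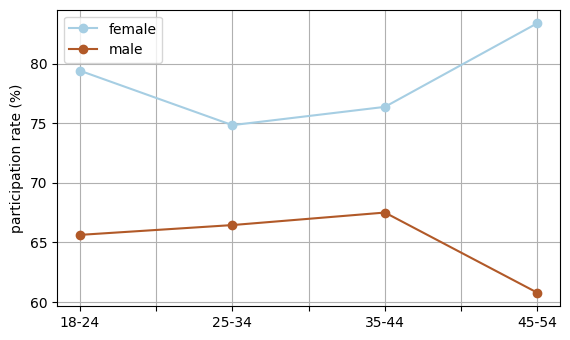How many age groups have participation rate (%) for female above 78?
Above 78: 18-24, 45-54.

2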